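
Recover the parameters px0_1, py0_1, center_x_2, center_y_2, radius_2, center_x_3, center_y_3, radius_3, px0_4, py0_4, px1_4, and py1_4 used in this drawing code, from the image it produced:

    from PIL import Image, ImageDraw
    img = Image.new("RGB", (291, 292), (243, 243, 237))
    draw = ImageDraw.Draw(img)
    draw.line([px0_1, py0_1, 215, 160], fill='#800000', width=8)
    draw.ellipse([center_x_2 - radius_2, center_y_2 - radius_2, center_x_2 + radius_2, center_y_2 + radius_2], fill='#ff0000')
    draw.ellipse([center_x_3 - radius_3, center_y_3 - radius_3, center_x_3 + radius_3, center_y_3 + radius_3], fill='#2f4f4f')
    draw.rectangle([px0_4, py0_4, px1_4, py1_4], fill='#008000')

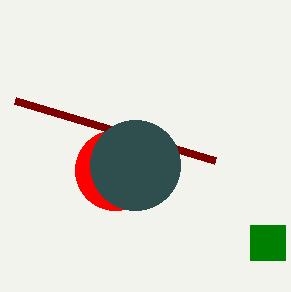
px0_1 = 15, py0_1 = 100, center_x_2 = 115, center_y_2 = 170, radius_2 = 40, center_x_3 = 135, center_y_3 = 165, radius_3 = 45, px0_4 = 250, py0_4 = 225, px1_4 = 285, py1_4 = 260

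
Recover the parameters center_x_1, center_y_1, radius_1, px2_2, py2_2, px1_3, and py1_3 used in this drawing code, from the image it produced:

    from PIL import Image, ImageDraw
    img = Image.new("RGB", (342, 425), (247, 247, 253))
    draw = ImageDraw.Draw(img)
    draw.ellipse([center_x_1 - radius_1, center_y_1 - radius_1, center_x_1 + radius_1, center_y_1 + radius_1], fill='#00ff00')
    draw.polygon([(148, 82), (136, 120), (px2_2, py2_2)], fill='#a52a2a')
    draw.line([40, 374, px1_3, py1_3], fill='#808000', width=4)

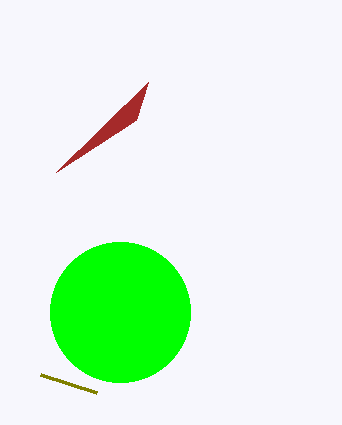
center_x_1 = 120, center_y_1 = 312, radius_1 = 70, px2_2 = 56, py2_2 = 172, px1_3 = 96, py1_3 = 392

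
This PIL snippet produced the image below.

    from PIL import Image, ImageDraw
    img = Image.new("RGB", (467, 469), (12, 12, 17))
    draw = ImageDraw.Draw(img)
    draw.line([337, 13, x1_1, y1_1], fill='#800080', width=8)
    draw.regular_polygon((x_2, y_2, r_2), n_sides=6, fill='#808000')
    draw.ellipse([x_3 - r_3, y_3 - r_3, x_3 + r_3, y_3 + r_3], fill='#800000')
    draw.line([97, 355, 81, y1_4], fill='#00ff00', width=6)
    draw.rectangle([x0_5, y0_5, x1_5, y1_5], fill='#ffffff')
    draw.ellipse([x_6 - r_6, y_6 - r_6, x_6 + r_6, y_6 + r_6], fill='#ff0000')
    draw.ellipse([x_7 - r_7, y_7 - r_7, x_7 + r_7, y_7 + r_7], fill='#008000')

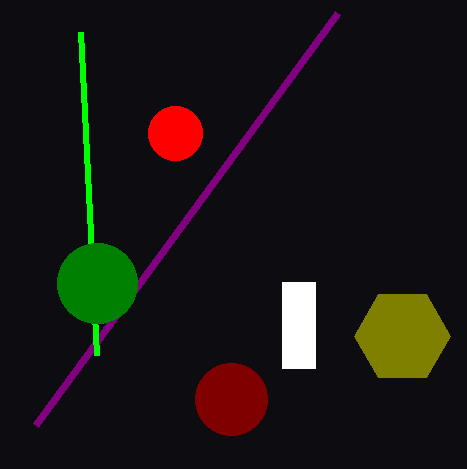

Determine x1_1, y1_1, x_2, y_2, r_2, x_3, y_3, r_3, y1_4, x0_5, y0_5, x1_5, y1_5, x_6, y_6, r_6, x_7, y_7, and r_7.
x1_1 = 35, y1_1 = 425, x_2 = 402, y_2 = 336, r_2 = 48, x_3 = 231, y_3 = 399, r_3 = 36, y1_4 = 32, x0_5 = 282, y0_5 = 282, x1_5 = 315, y1_5 = 368, x_6 = 175, y_6 = 133, r_6 = 27, x_7 = 97, y_7 = 283, r_7 = 40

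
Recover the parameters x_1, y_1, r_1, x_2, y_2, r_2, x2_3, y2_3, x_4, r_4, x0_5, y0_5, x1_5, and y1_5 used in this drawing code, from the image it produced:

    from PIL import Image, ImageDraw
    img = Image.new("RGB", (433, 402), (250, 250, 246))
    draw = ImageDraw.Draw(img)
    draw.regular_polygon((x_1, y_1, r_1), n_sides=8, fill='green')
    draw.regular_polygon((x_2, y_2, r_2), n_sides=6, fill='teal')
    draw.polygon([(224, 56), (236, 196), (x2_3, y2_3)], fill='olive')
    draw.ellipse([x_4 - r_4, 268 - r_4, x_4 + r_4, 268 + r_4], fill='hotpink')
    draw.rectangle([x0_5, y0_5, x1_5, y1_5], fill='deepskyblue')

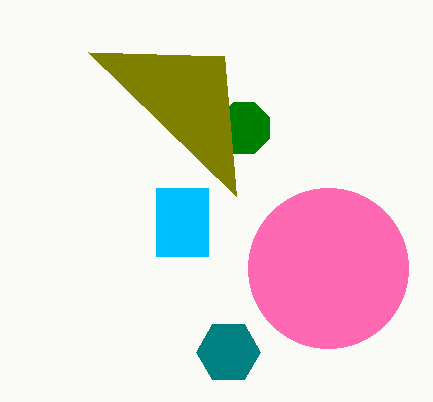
x_1 = 244; y_1 = 128; r_1 = 28; x_2 = 228; y_2 = 352; r_2 = 32; x2_3 = 88; y2_3 = 52; x_4 = 328; r_4 = 80; x0_5 = 156; y0_5 = 188; x1_5 = 208; y1_5 = 256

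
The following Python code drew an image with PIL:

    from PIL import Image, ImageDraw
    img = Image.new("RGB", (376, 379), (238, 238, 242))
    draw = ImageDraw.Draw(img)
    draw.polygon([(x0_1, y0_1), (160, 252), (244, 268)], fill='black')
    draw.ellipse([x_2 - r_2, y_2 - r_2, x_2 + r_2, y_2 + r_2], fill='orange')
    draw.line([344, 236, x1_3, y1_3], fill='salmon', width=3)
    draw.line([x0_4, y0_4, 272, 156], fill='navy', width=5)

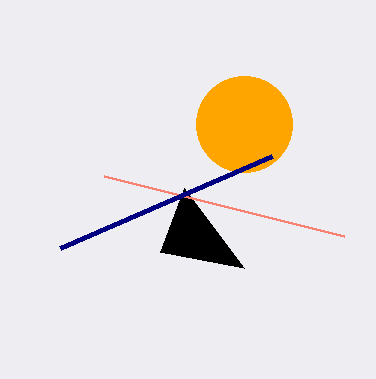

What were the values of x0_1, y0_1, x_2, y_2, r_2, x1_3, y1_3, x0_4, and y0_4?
x0_1 = 184, y0_1 = 188, x_2 = 244, y_2 = 124, r_2 = 48, x1_3 = 104, y1_3 = 176, x0_4 = 60, y0_4 = 248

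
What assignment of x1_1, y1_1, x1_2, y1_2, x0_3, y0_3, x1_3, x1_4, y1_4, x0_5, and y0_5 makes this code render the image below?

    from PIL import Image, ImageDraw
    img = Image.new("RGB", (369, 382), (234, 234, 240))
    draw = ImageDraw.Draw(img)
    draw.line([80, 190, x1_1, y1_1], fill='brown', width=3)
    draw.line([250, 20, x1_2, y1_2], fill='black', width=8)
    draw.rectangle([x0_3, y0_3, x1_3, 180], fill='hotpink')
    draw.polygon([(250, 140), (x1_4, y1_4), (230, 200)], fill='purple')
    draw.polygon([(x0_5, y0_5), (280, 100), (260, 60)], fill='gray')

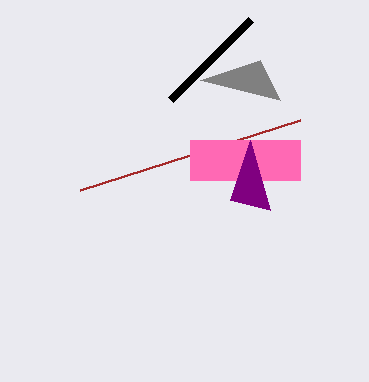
x1_1 = 300
y1_1 = 120
x1_2 = 170
y1_2 = 100
x0_3 = 190
y0_3 = 140
x1_3 = 300
x1_4 = 270
y1_4 = 210
x0_5 = 200
y0_5 = 80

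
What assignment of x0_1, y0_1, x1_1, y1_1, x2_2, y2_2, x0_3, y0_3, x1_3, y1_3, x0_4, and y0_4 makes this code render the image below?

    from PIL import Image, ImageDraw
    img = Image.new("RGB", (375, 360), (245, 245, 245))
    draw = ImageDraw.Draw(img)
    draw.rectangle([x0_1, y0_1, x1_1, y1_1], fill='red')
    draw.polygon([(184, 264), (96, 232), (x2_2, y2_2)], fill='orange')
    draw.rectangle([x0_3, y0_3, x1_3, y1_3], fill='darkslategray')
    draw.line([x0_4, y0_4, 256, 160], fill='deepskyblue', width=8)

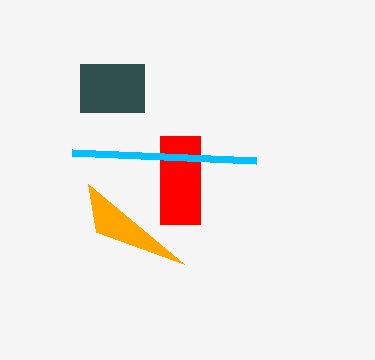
x0_1 = 160
y0_1 = 136
x1_1 = 200
y1_1 = 224
x2_2 = 88
y2_2 = 184
x0_3 = 80
y0_3 = 64
x1_3 = 144
y1_3 = 112
x0_4 = 72
y0_4 = 152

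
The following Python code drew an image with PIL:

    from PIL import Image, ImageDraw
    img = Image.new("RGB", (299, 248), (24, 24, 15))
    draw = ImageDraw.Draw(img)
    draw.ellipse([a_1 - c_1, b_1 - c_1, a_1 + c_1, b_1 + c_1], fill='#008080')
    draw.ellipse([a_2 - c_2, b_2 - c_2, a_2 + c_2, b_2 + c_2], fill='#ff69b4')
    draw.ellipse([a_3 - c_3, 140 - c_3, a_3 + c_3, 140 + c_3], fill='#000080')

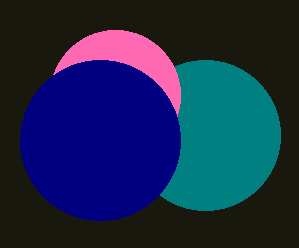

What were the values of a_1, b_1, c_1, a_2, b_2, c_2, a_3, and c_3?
a_1 = 205
b_1 = 135
c_1 = 75
a_2 = 115
b_2 = 95
c_2 = 65
a_3 = 100
c_3 = 80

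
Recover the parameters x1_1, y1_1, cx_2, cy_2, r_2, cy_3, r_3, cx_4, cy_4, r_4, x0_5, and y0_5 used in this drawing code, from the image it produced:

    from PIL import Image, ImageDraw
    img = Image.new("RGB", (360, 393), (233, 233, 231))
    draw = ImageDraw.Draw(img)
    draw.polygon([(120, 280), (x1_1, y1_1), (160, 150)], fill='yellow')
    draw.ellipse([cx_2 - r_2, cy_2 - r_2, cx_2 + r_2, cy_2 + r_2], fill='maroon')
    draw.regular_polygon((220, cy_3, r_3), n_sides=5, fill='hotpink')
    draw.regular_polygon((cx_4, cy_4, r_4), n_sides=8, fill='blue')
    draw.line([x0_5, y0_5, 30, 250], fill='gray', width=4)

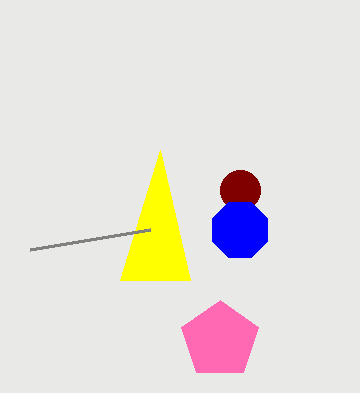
x1_1 = 190
y1_1 = 280
cx_2 = 240
cy_2 = 190
r_2 = 20
cy_3 = 340
r_3 = 40
cx_4 = 240
cy_4 = 230
r_4 = 30
x0_5 = 150
y0_5 = 230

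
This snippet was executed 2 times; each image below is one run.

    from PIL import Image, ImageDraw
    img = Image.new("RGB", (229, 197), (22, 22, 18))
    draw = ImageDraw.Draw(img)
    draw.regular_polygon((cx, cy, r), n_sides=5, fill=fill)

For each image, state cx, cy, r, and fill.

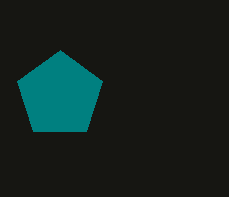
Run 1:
cx = 60
cy = 95
r = 45
fill = 'teal'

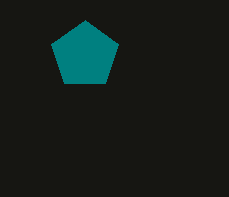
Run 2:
cx = 85, cy = 55, r = 35, fill = 'teal'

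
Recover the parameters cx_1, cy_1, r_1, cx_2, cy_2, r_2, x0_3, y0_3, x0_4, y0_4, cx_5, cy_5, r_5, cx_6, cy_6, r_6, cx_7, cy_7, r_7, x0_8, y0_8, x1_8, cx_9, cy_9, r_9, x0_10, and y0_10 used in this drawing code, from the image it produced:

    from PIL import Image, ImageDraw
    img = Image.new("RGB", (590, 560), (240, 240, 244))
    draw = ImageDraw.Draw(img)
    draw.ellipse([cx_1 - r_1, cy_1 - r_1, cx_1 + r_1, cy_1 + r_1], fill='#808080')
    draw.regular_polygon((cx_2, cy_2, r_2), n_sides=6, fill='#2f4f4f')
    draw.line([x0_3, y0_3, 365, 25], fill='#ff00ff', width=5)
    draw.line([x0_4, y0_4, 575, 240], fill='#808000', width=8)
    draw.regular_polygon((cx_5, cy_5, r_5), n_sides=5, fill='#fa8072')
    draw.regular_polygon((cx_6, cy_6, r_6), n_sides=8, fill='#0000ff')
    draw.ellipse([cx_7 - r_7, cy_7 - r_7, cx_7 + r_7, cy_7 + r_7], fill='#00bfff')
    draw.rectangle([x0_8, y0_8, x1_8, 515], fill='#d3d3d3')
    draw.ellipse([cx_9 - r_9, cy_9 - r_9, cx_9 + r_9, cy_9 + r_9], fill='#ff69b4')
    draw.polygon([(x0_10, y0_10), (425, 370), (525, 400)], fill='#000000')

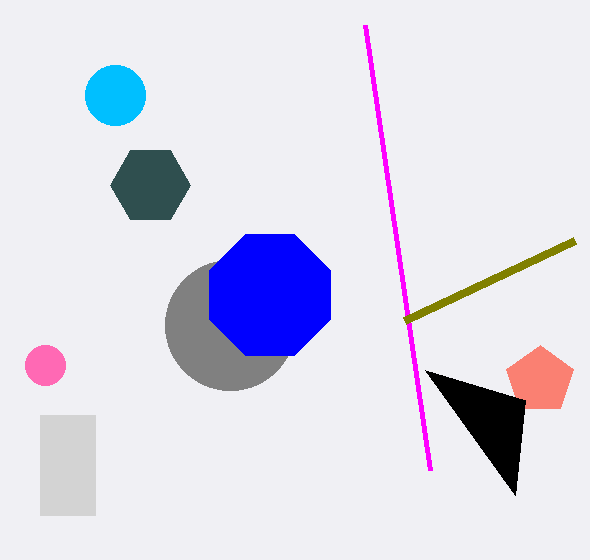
cx_1 = 230, cy_1 = 325, r_1 = 65, cx_2 = 150, cy_2 = 185, r_2 = 40, x0_3 = 430, y0_3 = 470, x0_4 = 405, y0_4 = 320, cx_5 = 540, cy_5 = 380, r_5 = 35, cx_6 = 270, cy_6 = 295, r_6 = 65, cx_7 = 115, cy_7 = 95, r_7 = 30, x0_8 = 40, y0_8 = 415, x1_8 = 95, cx_9 = 45, cy_9 = 365, r_9 = 20, x0_10 = 515, y0_10 = 495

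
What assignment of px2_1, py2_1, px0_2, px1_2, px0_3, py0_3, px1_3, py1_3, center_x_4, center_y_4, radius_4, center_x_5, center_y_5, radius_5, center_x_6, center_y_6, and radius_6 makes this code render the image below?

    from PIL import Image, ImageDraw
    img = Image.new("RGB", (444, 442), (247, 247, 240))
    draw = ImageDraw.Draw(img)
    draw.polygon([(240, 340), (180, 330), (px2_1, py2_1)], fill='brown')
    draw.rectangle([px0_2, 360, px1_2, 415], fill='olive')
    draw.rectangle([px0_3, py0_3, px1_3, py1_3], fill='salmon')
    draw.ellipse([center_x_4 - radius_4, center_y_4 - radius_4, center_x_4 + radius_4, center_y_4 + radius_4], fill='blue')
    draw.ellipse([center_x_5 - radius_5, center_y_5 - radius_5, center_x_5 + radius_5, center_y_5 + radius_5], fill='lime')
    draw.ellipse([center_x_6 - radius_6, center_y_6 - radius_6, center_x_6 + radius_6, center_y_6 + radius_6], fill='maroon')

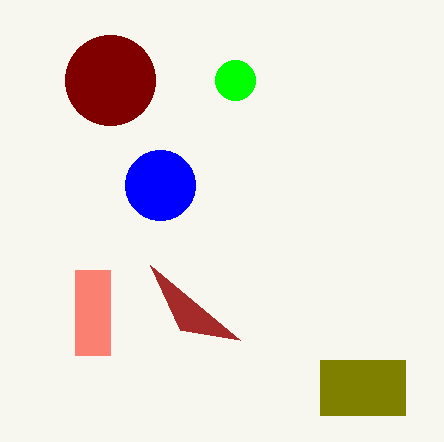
px2_1 = 150
py2_1 = 265
px0_2 = 320
px1_2 = 405
px0_3 = 75
py0_3 = 270
px1_3 = 110
py1_3 = 355
center_x_4 = 160
center_y_4 = 185
radius_4 = 35
center_x_5 = 235
center_y_5 = 80
radius_5 = 20
center_x_6 = 110
center_y_6 = 80
radius_6 = 45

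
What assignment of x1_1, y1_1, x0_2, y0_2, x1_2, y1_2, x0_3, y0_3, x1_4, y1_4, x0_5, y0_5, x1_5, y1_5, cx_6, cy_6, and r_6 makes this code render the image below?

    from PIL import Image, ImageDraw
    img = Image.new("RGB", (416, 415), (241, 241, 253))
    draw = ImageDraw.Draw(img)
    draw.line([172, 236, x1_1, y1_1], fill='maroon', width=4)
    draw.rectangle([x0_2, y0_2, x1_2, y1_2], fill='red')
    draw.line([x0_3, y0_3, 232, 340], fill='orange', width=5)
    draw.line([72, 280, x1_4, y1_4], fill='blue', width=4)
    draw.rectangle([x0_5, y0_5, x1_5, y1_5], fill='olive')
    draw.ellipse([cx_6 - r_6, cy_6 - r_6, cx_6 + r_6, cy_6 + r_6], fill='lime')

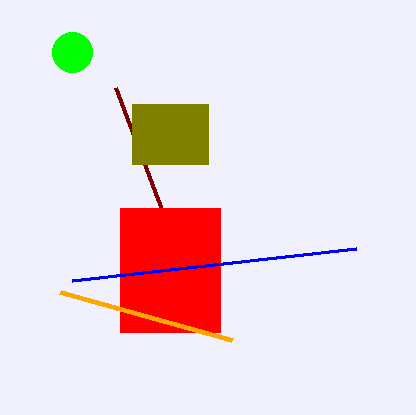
x1_1 = 116
y1_1 = 88
x0_2 = 120
y0_2 = 208
x1_2 = 220
y1_2 = 332
x0_3 = 60
y0_3 = 292
x1_4 = 356
y1_4 = 248
x0_5 = 132
y0_5 = 104
x1_5 = 208
y1_5 = 164
cx_6 = 72
cy_6 = 52
r_6 = 20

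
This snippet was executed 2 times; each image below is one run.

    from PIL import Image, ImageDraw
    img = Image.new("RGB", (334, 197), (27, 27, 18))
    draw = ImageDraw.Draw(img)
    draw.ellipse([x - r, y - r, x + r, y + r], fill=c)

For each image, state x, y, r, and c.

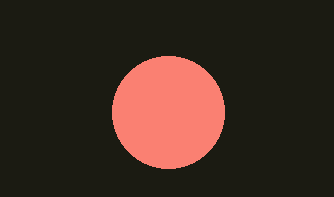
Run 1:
x = 168; y = 112; r = 56; c = 'salmon'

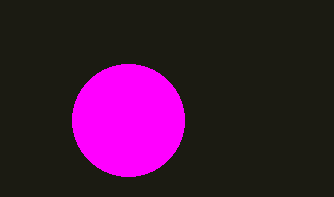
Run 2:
x = 128
y = 120
r = 56
c = 'magenta'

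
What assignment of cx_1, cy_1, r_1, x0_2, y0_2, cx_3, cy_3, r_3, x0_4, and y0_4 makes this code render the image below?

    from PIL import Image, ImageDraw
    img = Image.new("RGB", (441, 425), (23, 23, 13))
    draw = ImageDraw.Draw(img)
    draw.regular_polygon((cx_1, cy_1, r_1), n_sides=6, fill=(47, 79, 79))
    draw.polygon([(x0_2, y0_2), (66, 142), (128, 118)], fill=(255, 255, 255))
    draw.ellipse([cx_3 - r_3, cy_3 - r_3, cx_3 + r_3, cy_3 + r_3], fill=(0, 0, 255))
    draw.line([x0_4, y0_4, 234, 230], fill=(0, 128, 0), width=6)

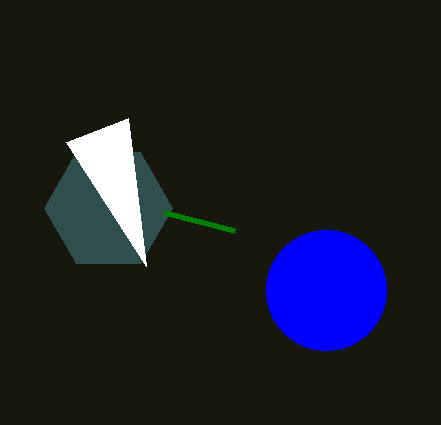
cx_1 = 108, cy_1 = 208, r_1 = 64, x0_2 = 146, y0_2 = 266, cx_3 = 326, cy_3 = 290, r_3 = 60, x0_4 = 164, y0_4 = 212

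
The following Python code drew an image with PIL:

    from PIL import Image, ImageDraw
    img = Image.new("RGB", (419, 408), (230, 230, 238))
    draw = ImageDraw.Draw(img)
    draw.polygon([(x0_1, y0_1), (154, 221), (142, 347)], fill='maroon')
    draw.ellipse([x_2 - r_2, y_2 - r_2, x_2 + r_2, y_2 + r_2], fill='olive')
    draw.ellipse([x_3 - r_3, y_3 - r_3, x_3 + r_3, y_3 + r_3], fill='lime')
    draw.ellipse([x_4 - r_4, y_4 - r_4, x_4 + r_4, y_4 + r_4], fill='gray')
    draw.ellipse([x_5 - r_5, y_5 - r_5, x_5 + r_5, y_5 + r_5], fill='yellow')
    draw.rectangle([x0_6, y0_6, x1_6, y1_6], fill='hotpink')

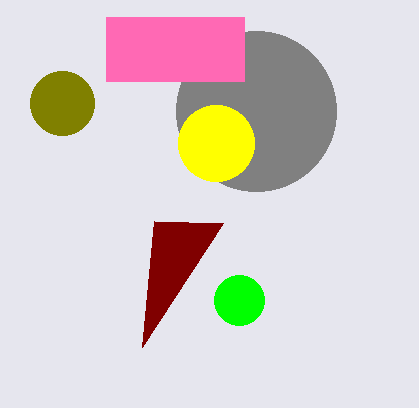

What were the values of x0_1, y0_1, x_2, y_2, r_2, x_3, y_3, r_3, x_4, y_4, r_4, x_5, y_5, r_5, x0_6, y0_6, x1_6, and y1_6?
x0_1 = 223
y0_1 = 223
x_2 = 62
y_2 = 103
r_2 = 32
x_3 = 239
y_3 = 300
r_3 = 25
x_4 = 256
y_4 = 111
r_4 = 80
x_5 = 216
y_5 = 143
r_5 = 38
x0_6 = 106
y0_6 = 17
x1_6 = 244
y1_6 = 81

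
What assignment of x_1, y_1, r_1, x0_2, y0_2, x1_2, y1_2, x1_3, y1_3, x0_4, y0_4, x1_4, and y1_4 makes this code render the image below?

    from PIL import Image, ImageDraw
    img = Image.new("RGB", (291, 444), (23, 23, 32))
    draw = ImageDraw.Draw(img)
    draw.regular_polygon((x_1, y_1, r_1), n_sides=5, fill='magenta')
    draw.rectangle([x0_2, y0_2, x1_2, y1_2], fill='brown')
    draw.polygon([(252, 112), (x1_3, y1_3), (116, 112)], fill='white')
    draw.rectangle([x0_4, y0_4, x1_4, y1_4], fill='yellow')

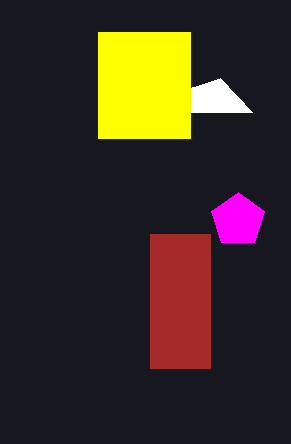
x_1 = 238, y_1 = 220, r_1 = 28, x0_2 = 150, y0_2 = 234, x1_2 = 210, y1_2 = 368, x1_3 = 220, y1_3 = 78, x0_4 = 98, y0_4 = 32, x1_4 = 190, y1_4 = 138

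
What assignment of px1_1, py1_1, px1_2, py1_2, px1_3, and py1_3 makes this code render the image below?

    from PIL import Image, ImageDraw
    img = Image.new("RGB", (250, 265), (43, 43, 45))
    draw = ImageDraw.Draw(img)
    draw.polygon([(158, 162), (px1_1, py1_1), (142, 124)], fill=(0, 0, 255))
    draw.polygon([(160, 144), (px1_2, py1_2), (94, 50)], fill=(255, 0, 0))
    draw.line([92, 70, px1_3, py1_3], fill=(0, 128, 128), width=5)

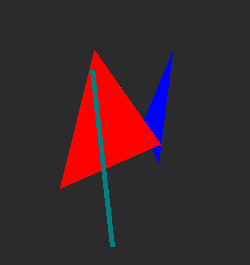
px1_1 = 172
py1_1 = 52
px1_2 = 60
py1_2 = 188
px1_3 = 112
py1_3 = 246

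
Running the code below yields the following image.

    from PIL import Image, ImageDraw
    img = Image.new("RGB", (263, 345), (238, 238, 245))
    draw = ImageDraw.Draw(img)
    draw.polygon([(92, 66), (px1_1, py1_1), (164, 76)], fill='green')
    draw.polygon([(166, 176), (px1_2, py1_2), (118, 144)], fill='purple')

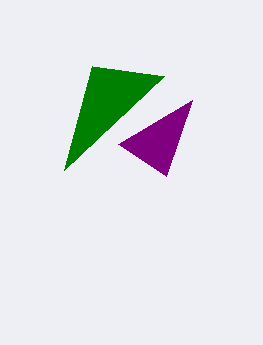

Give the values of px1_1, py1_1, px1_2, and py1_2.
px1_1 = 64, py1_1 = 170, px1_2 = 192, py1_2 = 100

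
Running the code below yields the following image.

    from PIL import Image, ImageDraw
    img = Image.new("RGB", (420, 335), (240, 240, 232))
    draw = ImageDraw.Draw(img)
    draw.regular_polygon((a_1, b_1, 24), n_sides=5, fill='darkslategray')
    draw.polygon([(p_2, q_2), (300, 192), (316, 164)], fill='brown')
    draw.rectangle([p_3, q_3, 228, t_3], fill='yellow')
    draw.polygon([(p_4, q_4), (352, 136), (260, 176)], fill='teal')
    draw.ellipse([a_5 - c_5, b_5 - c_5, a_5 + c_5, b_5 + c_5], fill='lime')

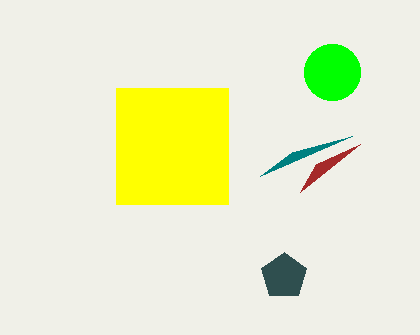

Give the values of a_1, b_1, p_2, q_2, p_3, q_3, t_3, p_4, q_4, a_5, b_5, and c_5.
a_1 = 284, b_1 = 276, p_2 = 360, q_2 = 144, p_3 = 116, q_3 = 88, t_3 = 204, p_4 = 292, q_4 = 152, a_5 = 332, b_5 = 72, c_5 = 28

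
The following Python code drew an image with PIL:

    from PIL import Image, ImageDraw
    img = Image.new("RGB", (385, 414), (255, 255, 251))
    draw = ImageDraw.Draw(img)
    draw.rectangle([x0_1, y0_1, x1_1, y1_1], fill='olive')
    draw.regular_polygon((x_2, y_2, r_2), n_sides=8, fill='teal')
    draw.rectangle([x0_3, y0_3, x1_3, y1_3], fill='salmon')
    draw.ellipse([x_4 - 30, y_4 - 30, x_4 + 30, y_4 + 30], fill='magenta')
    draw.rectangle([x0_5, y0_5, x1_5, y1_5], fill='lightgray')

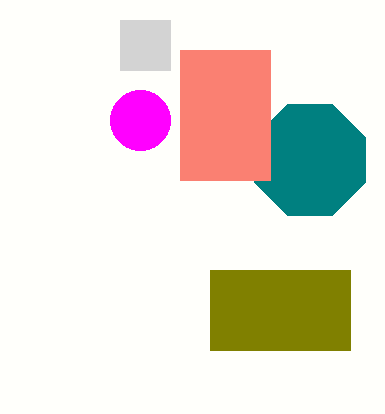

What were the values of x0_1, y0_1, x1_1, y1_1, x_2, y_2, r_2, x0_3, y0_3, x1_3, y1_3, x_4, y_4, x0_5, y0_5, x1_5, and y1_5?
x0_1 = 210
y0_1 = 270
x1_1 = 350
y1_1 = 350
x_2 = 310
y_2 = 160
r_2 = 60
x0_3 = 180
y0_3 = 50
x1_3 = 270
y1_3 = 180
x_4 = 140
y_4 = 120
x0_5 = 120
y0_5 = 20
x1_5 = 170
y1_5 = 70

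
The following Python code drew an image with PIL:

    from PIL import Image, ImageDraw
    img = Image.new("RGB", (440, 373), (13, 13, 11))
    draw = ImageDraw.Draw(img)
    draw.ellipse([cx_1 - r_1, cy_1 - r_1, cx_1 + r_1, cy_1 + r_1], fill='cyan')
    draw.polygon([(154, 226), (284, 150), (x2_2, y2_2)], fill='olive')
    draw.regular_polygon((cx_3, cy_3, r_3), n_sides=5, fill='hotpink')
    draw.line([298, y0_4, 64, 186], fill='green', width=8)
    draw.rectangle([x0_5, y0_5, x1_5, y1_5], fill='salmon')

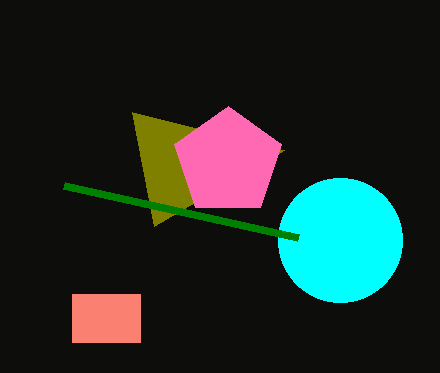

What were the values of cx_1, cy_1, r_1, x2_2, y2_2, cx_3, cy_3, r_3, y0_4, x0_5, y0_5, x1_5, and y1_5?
cx_1 = 340; cy_1 = 240; r_1 = 62; x2_2 = 132; y2_2 = 112; cx_3 = 228; cy_3 = 162; r_3 = 56; y0_4 = 238; x0_5 = 72; y0_5 = 294; x1_5 = 140; y1_5 = 342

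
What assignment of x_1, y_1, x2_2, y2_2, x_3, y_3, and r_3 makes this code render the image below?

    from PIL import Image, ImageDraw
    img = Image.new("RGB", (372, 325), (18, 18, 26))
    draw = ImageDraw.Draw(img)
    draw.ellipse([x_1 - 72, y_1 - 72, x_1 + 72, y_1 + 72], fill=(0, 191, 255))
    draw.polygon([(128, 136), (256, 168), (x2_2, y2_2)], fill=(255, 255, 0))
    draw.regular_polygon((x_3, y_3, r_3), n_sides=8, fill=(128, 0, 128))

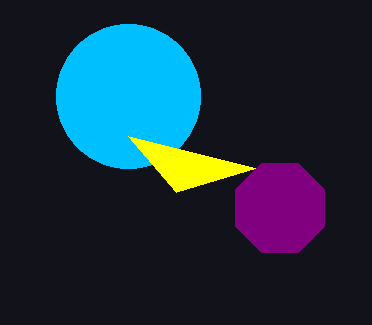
x_1 = 128
y_1 = 96
x2_2 = 176
y2_2 = 192
x_3 = 280
y_3 = 208
r_3 = 48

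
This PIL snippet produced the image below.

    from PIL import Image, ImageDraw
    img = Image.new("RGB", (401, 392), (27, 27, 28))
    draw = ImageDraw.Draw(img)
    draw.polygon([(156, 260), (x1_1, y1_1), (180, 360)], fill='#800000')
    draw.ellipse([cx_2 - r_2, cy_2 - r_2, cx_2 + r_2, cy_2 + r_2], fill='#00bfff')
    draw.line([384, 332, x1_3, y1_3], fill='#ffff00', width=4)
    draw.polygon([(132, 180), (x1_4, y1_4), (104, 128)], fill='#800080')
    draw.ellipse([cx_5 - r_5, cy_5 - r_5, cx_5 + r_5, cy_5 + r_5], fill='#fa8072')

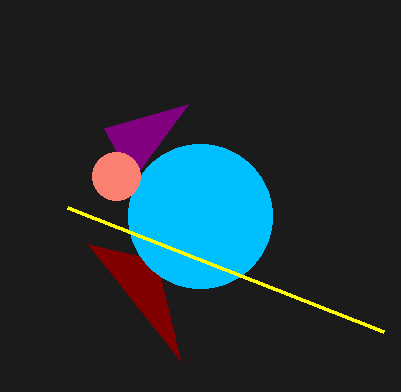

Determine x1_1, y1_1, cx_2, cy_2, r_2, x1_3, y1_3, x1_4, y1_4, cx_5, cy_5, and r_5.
x1_1 = 88; y1_1 = 244; cx_2 = 200; cy_2 = 216; r_2 = 72; x1_3 = 68; y1_3 = 208; x1_4 = 188; y1_4 = 104; cx_5 = 116; cy_5 = 176; r_5 = 24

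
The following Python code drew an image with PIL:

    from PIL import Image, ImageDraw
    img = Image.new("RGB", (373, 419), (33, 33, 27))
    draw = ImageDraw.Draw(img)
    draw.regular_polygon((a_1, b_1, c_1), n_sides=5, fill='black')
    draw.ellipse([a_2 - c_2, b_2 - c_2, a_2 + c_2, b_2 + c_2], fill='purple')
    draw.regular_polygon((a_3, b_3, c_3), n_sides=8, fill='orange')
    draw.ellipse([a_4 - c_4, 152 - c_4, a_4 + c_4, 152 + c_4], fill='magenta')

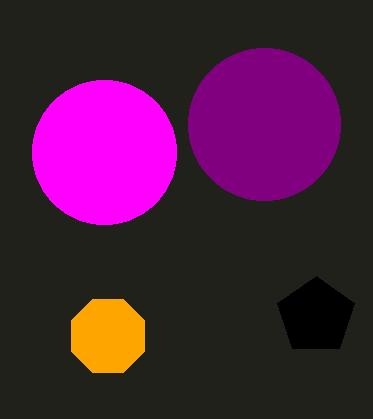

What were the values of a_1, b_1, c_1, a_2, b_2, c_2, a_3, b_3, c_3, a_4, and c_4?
a_1 = 316, b_1 = 316, c_1 = 40, a_2 = 264, b_2 = 124, c_2 = 76, a_3 = 108, b_3 = 336, c_3 = 40, a_4 = 104, c_4 = 72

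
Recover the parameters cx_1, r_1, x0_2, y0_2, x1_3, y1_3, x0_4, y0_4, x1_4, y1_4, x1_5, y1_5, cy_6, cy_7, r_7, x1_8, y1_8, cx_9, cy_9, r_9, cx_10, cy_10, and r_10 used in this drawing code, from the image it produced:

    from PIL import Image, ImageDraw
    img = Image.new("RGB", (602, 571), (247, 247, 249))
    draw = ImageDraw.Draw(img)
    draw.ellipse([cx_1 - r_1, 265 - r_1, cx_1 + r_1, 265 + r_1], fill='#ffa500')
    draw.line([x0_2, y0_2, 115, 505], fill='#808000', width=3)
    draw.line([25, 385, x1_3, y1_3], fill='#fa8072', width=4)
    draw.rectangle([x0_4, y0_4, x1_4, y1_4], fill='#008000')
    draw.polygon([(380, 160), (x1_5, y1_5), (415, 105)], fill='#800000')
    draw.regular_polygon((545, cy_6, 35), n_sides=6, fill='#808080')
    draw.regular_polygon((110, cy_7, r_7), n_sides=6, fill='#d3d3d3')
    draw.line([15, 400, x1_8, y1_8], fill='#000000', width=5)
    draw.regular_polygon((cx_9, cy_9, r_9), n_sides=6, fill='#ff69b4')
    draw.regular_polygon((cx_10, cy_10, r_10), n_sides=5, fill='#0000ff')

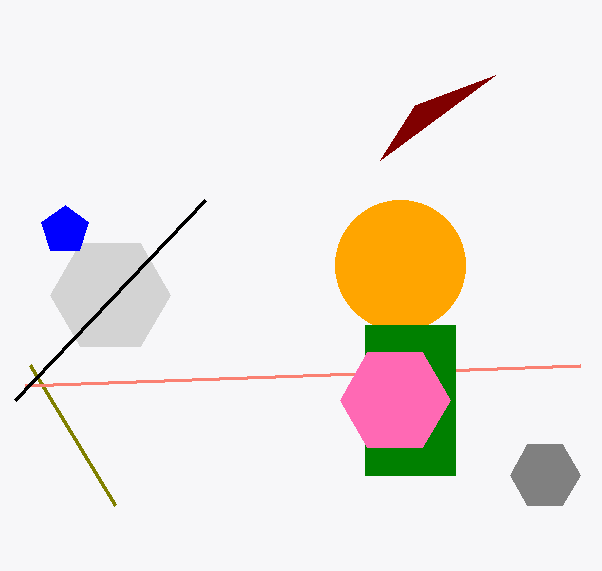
cx_1 = 400; r_1 = 65; x0_2 = 30; y0_2 = 365; x1_3 = 580; y1_3 = 365; x0_4 = 365; y0_4 = 325; x1_4 = 455; y1_4 = 475; x1_5 = 495; y1_5 = 75; cy_6 = 475; cy_7 = 295; r_7 = 60; x1_8 = 205; y1_8 = 200; cx_9 = 395; cy_9 = 400; r_9 = 55; cx_10 = 65; cy_10 = 230; r_10 = 25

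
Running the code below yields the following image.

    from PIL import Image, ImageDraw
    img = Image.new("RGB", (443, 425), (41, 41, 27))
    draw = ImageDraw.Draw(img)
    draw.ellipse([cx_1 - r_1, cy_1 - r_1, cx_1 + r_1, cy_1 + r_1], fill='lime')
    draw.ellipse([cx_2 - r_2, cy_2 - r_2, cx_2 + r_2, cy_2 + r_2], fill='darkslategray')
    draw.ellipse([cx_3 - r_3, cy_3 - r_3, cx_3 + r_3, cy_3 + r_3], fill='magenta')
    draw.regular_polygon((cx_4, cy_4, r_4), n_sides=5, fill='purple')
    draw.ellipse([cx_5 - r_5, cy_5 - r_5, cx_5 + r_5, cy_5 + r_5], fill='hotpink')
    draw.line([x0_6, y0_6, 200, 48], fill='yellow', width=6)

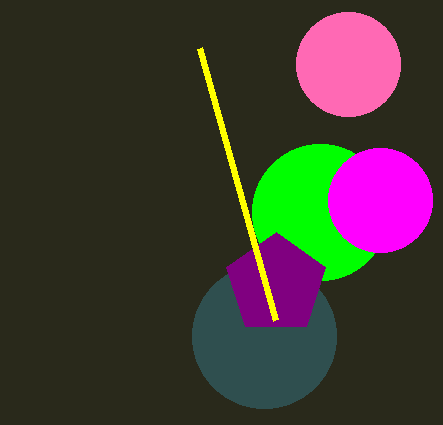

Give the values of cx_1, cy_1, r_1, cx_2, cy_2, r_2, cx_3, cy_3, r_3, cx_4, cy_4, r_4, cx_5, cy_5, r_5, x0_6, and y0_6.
cx_1 = 320
cy_1 = 212
r_1 = 68
cx_2 = 264
cy_2 = 336
r_2 = 72
cx_3 = 380
cy_3 = 200
r_3 = 52
cx_4 = 276
cy_4 = 284
r_4 = 52
cx_5 = 348
cy_5 = 64
r_5 = 52
x0_6 = 276
y0_6 = 320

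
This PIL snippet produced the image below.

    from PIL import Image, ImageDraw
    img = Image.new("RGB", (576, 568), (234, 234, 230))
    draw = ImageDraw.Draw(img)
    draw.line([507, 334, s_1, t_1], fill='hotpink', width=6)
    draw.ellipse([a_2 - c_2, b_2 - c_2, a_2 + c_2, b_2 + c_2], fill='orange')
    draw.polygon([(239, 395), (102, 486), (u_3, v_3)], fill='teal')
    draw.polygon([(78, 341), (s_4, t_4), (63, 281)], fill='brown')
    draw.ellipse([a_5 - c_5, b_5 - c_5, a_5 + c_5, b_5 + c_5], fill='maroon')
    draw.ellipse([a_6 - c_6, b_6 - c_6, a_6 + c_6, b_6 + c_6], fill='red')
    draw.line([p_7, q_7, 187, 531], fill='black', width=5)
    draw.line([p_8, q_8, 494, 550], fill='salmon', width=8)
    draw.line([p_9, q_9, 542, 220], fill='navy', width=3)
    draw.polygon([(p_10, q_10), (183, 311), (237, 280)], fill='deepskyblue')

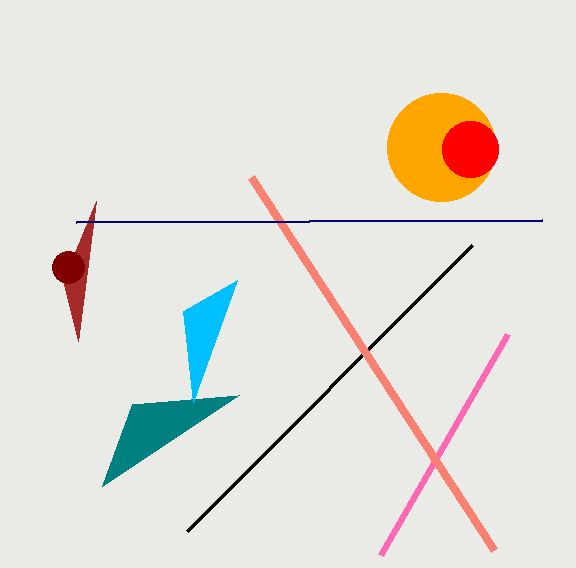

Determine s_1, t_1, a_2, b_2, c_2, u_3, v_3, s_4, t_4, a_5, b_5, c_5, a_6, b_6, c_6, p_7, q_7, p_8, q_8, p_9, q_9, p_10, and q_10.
s_1 = 380; t_1 = 555; a_2 = 441; b_2 = 147; c_2 = 54; u_3 = 132; v_3 = 404; s_4 = 96; t_4 = 201; a_5 = 68; b_5 = 267; c_5 = 16; a_6 = 470; b_6 = 149; c_6 = 28; p_7 = 472; q_7 = 245; p_8 = 251; q_8 = 177; p_9 = 76; q_9 = 222; p_10 = 193; q_10 = 402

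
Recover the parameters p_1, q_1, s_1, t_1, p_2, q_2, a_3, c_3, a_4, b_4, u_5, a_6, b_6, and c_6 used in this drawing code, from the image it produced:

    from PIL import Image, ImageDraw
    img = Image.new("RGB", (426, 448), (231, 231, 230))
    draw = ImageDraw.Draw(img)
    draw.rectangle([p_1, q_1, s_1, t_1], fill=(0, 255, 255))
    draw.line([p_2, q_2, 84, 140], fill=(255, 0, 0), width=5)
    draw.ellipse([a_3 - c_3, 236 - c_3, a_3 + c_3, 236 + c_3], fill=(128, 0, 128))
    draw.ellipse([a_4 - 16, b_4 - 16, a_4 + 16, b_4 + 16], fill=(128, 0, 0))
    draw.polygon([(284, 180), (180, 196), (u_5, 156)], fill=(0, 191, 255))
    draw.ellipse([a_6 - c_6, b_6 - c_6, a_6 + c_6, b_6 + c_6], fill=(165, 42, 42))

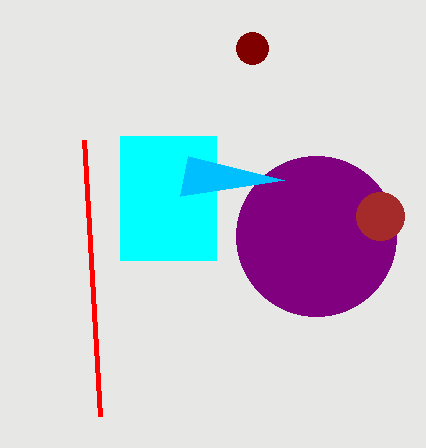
p_1 = 120; q_1 = 136; s_1 = 216; t_1 = 260; p_2 = 100; q_2 = 416; a_3 = 316; c_3 = 80; a_4 = 252; b_4 = 48; u_5 = 188; a_6 = 380; b_6 = 216; c_6 = 24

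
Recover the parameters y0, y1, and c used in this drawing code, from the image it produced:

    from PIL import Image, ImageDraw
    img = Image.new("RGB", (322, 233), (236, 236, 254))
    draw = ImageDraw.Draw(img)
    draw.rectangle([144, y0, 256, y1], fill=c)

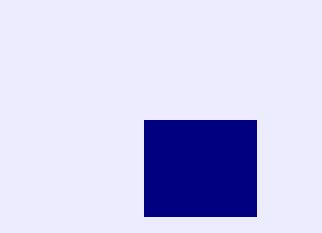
y0 = 120; y1 = 216; c = 'navy'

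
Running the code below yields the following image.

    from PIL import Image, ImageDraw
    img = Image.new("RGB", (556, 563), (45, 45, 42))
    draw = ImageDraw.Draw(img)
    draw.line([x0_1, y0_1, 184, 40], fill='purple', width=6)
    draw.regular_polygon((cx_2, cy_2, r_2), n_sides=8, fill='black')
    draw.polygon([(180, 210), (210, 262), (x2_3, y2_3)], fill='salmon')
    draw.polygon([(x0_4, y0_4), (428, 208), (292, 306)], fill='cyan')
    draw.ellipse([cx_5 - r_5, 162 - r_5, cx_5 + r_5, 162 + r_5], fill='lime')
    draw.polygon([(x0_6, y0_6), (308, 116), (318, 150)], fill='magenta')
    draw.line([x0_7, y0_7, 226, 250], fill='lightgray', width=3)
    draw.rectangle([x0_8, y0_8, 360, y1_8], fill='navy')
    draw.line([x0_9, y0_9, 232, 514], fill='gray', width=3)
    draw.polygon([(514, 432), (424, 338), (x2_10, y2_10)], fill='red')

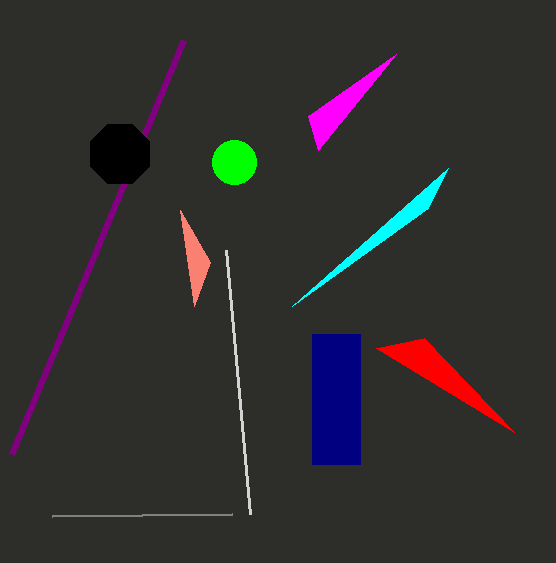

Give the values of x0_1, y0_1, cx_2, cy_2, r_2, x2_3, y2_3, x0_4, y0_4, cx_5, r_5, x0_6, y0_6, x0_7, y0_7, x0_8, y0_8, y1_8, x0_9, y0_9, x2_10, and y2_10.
x0_1 = 12, y0_1 = 454, cx_2 = 120, cy_2 = 154, r_2 = 32, x2_3 = 194, y2_3 = 306, x0_4 = 448, y0_4 = 168, cx_5 = 234, r_5 = 22, x0_6 = 396, y0_6 = 54, x0_7 = 250, y0_7 = 514, x0_8 = 312, y0_8 = 334, y1_8 = 464, x0_9 = 52, y0_9 = 516, x2_10 = 376, y2_10 = 348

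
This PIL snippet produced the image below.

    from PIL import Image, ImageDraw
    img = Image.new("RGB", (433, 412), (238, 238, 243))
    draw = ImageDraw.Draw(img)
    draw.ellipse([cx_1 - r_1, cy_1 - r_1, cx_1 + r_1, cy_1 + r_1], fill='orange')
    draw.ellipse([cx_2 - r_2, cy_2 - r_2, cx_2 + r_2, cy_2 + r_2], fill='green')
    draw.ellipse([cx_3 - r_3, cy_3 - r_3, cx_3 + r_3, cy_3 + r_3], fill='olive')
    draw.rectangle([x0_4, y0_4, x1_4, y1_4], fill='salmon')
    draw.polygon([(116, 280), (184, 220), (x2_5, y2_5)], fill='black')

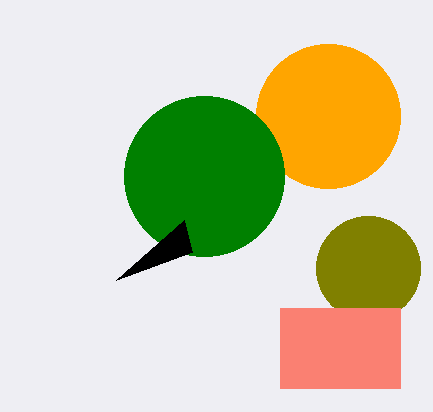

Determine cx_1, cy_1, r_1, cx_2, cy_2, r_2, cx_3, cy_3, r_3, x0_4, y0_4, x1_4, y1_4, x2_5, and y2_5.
cx_1 = 328
cy_1 = 116
r_1 = 72
cx_2 = 204
cy_2 = 176
r_2 = 80
cx_3 = 368
cy_3 = 268
r_3 = 52
x0_4 = 280
y0_4 = 308
x1_4 = 400
y1_4 = 388
x2_5 = 192
y2_5 = 252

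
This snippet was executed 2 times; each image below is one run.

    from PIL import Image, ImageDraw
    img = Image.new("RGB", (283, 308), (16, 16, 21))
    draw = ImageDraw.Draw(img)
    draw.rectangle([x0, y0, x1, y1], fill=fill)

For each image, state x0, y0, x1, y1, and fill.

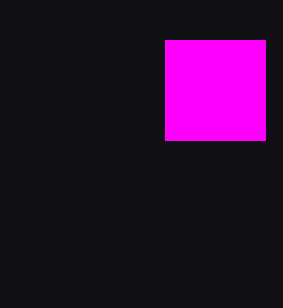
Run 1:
x0 = 165
y0 = 40
x1 = 265
y1 = 140
fill = 'magenta'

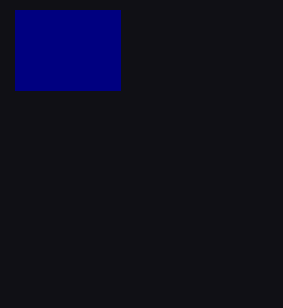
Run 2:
x0 = 15, y0 = 10, x1 = 120, y1 = 90, fill = 'navy'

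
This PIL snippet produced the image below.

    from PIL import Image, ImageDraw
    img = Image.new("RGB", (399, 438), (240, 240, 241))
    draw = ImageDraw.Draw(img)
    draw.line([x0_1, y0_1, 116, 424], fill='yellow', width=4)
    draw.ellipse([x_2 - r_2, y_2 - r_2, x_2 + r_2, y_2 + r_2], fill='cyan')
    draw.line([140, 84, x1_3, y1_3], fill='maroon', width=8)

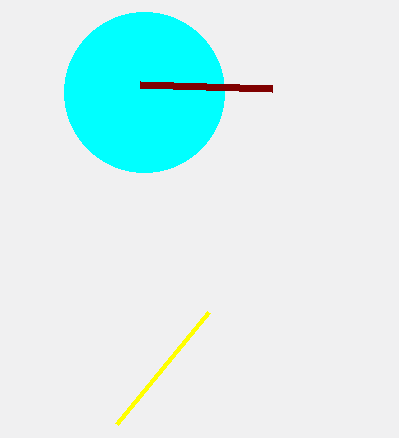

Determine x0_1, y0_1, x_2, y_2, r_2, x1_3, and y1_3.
x0_1 = 208; y0_1 = 312; x_2 = 144; y_2 = 92; r_2 = 80; x1_3 = 272; y1_3 = 88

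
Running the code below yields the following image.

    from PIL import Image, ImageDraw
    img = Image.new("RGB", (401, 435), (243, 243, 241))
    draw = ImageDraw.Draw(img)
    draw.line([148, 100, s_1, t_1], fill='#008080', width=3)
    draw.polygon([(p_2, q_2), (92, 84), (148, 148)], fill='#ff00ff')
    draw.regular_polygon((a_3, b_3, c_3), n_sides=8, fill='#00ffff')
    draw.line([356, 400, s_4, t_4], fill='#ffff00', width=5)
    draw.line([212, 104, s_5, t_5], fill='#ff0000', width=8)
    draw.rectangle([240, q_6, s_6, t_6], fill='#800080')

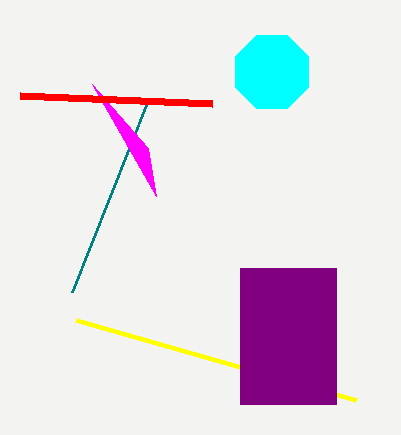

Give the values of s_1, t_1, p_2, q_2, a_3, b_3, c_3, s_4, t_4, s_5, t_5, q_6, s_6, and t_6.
s_1 = 72; t_1 = 292; p_2 = 156; q_2 = 196; a_3 = 272; b_3 = 72; c_3 = 40; s_4 = 76; t_4 = 320; s_5 = 20; t_5 = 96; q_6 = 268; s_6 = 336; t_6 = 404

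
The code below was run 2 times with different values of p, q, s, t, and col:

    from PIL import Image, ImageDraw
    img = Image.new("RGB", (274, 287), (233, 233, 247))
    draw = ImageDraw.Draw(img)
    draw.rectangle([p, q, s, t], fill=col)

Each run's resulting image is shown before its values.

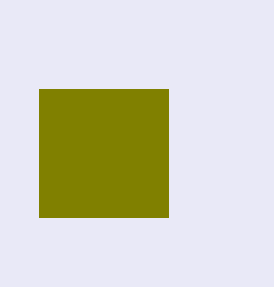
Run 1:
p = 39, q = 89, s = 168, t = 217, col = 'olive'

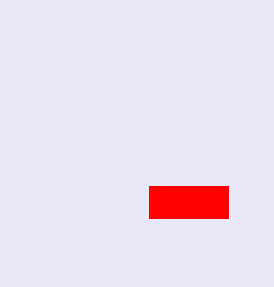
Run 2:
p = 149
q = 186
s = 228
t = 218
col = 'red'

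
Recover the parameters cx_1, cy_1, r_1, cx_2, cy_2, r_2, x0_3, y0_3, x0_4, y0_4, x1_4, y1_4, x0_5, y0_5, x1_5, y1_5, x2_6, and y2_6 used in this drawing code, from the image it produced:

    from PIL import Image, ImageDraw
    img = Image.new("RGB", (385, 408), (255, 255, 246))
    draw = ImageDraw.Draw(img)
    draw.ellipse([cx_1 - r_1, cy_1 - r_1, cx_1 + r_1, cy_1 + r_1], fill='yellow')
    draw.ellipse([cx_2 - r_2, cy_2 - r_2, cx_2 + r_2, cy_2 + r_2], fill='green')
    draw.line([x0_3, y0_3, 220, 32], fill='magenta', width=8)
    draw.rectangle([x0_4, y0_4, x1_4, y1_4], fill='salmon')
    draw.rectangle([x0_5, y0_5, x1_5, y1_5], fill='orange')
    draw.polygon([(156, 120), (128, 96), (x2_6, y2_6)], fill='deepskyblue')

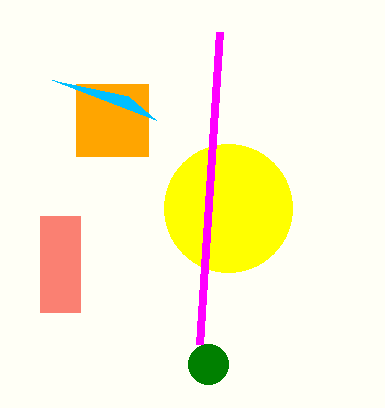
cx_1 = 228
cy_1 = 208
r_1 = 64
cx_2 = 208
cy_2 = 364
r_2 = 20
x0_3 = 200
y0_3 = 344
x0_4 = 40
y0_4 = 216
x1_4 = 80
y1_4 = 312
x0_5 = 76
y0_5 = 84
x1_5 = 148
y1_5 = 156
x2_6 = 52
y2_6 = 80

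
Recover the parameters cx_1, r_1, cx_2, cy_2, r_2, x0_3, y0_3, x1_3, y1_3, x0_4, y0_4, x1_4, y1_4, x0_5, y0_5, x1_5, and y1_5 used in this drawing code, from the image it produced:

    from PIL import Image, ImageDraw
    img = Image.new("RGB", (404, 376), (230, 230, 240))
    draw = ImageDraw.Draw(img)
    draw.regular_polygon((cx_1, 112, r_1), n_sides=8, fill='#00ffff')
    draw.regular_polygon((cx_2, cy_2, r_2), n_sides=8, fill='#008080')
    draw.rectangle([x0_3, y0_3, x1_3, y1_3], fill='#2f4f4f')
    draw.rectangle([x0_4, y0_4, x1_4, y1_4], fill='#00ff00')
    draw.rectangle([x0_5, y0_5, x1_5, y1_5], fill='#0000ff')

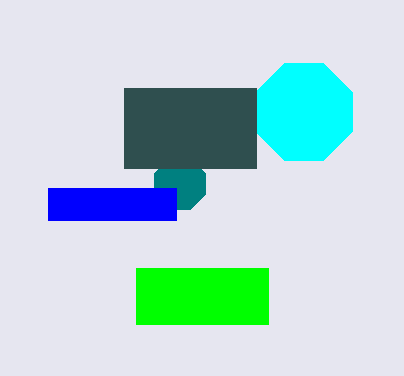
cx_1 = 304
r_1 = 52
cx_2 = 180
cy_2 = 184
r_2 = 28
x0_3 = 124
y0_3 = 88
x1_3 = 256
y1_3 = 168
x0_4 = 136
y0_4 = 268
x1_4 = 268
y1_4 = 324
x0_5 = 48
y0_5 = 188
x1_5 = 176
y1_5 = 220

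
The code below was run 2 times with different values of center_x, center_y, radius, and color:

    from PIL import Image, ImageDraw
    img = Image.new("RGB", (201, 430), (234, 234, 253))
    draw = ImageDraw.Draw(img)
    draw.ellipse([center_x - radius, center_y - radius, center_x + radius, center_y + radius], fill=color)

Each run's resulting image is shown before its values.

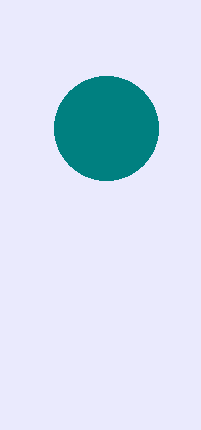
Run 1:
center_x = 106, center_y = 128, radius = 52, color = 'teal'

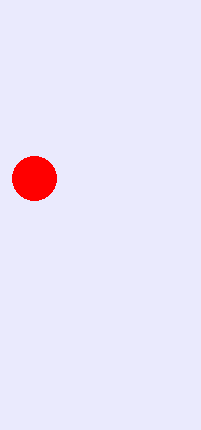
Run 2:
center_x = 34
center_y = 178
radius = 22
color = 'red'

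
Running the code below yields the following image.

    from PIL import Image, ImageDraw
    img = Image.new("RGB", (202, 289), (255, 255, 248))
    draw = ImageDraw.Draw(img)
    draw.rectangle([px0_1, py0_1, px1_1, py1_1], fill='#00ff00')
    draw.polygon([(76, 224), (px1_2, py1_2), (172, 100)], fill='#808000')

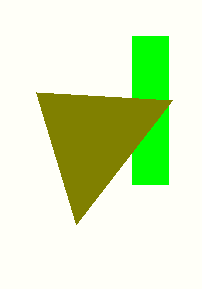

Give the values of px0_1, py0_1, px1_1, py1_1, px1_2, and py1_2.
px0_1 = 132; py0_1 = 36; px1_1 = 168; py1_1 = 184; px1_2 = 36; py1_2 = 92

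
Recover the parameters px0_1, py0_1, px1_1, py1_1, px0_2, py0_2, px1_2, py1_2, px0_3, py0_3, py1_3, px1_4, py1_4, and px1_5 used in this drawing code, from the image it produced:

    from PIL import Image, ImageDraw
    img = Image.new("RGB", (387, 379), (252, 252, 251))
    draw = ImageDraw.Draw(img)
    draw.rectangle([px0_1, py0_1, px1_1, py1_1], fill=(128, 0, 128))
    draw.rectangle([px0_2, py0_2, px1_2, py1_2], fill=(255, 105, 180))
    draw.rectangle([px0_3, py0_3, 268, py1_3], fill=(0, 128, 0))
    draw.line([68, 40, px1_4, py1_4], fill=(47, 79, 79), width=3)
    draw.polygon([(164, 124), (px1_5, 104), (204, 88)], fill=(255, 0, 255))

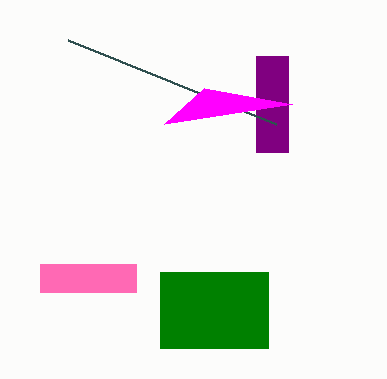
px0_1 = 256, py0_1 = 56, px1_1 = 288, py1_1 = 152, px0_2 = 40, py0_2 = 264, px1_2 = 136, py1_2 = 292, px0_3 = 160, py0_3 = 272, py1_3 = 348, px1_4 = 276, py1_4 = 124, px1_5 = 292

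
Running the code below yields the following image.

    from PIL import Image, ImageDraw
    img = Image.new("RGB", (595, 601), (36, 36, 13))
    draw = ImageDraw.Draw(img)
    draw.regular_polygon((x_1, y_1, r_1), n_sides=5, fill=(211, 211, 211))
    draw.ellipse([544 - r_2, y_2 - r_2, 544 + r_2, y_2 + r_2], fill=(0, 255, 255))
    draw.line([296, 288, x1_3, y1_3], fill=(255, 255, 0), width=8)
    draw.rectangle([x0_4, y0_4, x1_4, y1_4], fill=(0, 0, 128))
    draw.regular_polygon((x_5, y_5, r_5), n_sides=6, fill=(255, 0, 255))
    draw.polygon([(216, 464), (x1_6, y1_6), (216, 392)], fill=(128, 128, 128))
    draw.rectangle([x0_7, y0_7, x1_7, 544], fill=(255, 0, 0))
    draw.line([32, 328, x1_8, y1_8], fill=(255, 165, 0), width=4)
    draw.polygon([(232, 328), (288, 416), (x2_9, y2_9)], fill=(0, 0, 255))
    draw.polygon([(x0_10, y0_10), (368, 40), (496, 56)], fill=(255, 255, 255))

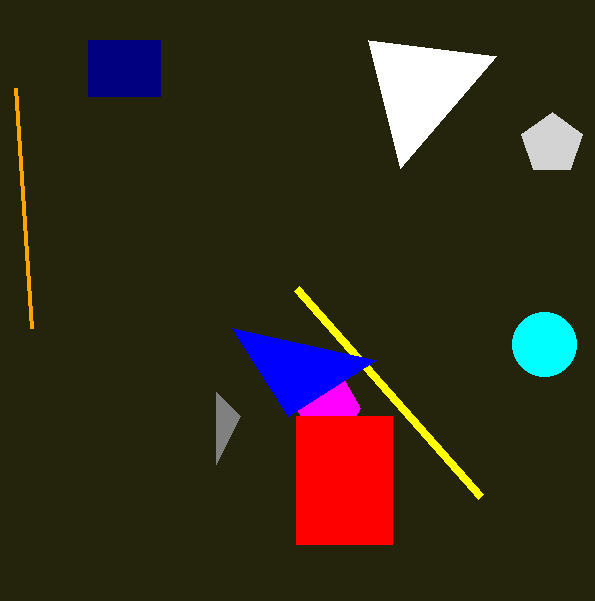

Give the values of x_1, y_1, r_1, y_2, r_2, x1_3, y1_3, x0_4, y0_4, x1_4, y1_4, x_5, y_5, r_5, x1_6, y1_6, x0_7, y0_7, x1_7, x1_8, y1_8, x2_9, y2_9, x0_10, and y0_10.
x_1 = 552, y_1 = 144, r_1 = 32, y_2 = 344, r_2 = 32, x1_3 = 480, y1_3 = 496, x0_4 = 88, y0_4 = 40, x1_4 = 160, y1_4 = 96, x_5 = 328, y_5 = 408, r_5 = 32, x1_6 = 240, y1_6 = 416, x0_7 = 296, y0_7 = 416, x1_7 = 392, x1_8 = 16, y1_8 = 88, x2_9 = 376, y2_9 = 360, x0_10 = 400, y0_10 = 168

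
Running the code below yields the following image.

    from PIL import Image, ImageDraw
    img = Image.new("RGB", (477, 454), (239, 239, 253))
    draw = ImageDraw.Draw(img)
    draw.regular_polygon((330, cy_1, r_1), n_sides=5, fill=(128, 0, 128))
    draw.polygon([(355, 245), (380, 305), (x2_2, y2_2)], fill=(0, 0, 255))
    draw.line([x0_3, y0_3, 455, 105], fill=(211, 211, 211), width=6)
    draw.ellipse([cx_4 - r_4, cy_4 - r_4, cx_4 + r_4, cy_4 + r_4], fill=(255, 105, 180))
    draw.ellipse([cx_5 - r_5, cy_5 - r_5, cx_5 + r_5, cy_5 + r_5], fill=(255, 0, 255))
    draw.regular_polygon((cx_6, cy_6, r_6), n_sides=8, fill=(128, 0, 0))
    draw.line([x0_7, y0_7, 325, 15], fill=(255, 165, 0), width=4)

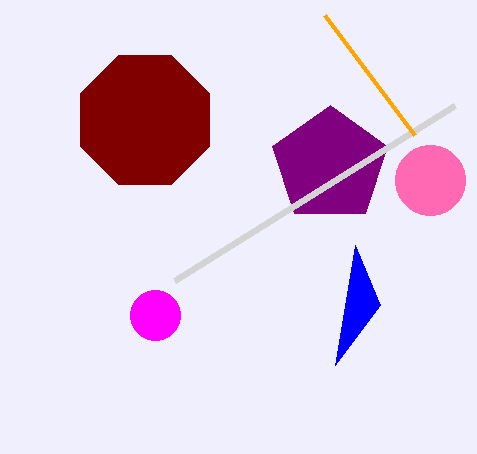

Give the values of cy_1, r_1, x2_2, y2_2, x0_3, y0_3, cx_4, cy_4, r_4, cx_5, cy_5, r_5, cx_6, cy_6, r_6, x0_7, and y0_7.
cy_1 = 165; r_1 = 60; x2_2 = 335; y2_2 = 365; x0_3 = 175; y0_3 = 280; cx_4 = 430; cy_4 = 180; r_4 = 35; cx_5 = 155; cy_5 = 315; r_5 = 25; cx_6 = 145; cy_6 = 120; r_6 = 70; x0_7 = 415; y0_7 = 135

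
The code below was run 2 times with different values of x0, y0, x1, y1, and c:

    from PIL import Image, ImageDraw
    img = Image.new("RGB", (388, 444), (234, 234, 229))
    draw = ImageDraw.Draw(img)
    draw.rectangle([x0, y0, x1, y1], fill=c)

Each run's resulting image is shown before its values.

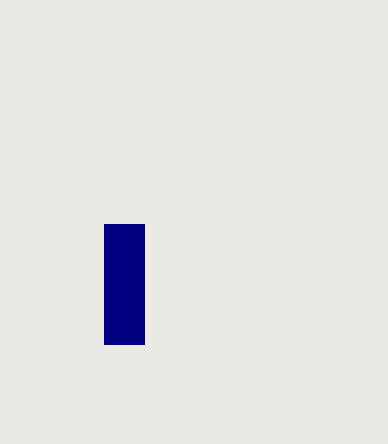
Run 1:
x0 = 104
y0 = 224
x1 = 144
y1 = 344
c = 'navy'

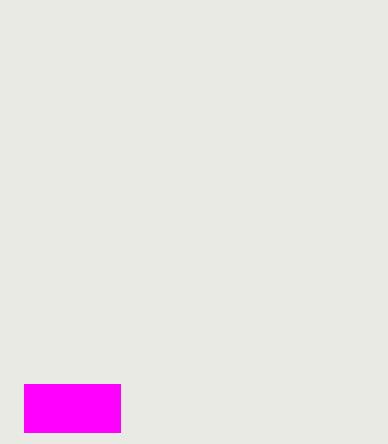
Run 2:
x0 = 24, y0 = 384, x1 = 120, y1 = 432, c = 'magenta'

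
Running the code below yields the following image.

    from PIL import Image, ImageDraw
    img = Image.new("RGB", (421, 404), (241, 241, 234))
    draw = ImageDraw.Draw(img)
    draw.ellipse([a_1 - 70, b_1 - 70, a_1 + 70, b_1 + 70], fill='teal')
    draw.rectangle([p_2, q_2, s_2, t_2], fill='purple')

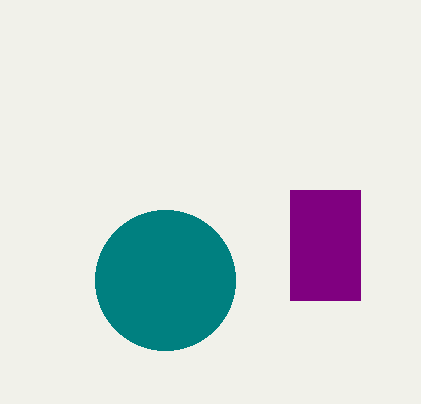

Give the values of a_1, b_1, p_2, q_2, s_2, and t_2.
a_1 = 165, b_1 = 280, p_2 = 290, q_2 = 190, s_2 = 360, t_2 = 300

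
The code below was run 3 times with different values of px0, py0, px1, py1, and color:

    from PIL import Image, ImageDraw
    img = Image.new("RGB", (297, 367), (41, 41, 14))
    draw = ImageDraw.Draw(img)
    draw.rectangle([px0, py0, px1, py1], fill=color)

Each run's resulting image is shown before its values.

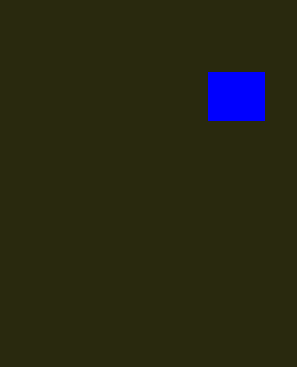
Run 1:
px0 = 208
py0 = 72
px1 = 264
py1 = 120
color = 'blue'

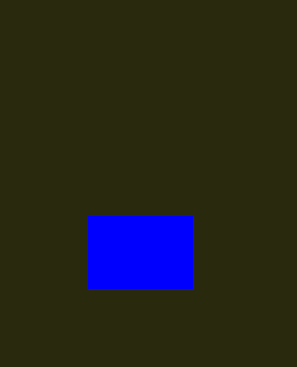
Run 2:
px0 = 88, py0 = 216, px1 = 192, py1 = 288, color = 'blue'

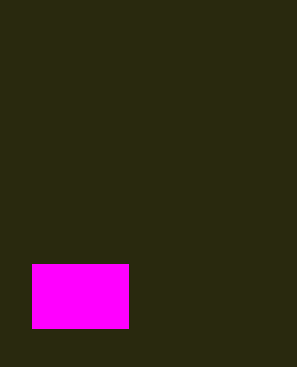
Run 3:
px0 = 32, py0 = 264, px1 = 128, py1 = 328, color = 'magenta'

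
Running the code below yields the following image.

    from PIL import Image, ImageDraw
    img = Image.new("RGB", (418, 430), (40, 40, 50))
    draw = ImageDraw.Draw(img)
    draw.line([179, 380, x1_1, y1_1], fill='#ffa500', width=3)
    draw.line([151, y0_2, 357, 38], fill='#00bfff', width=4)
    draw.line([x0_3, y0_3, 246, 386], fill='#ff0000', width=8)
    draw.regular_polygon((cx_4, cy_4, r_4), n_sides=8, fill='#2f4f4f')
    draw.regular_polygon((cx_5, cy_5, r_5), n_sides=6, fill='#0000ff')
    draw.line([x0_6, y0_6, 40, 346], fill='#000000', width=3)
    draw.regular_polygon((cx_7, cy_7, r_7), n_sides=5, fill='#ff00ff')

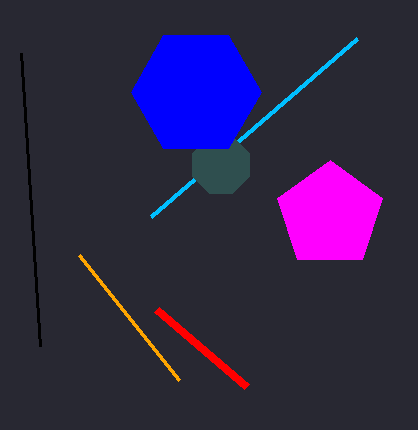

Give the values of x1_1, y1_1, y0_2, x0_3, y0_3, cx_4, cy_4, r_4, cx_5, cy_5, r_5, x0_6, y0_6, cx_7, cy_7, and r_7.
x1_1 = 79; y1_1 = 255; y0_2 = 216; x0_3 = 156; y0_3 = 309; cx_4 = 221; cy_4 = 165; r_4 = 31; cx_5 = 196; cy_5 = 92; r_5 = 65; x0_6 = 21; y0_6 = 53; cx_7 = 330; cy_7 = 215; r_7 = 55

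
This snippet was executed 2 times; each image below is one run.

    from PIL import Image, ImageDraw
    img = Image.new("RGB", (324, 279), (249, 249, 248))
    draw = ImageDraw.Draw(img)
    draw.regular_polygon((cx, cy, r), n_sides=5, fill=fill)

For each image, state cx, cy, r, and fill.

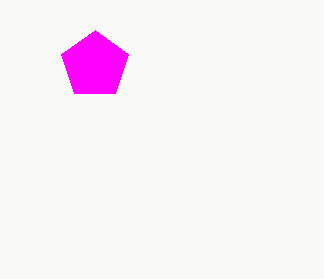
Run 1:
cx = 95, cy = 65, r = 35, fill = 'magenta'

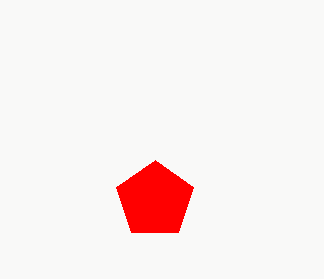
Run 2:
cx = 155
cy = 200
r = 40
fill = 'red'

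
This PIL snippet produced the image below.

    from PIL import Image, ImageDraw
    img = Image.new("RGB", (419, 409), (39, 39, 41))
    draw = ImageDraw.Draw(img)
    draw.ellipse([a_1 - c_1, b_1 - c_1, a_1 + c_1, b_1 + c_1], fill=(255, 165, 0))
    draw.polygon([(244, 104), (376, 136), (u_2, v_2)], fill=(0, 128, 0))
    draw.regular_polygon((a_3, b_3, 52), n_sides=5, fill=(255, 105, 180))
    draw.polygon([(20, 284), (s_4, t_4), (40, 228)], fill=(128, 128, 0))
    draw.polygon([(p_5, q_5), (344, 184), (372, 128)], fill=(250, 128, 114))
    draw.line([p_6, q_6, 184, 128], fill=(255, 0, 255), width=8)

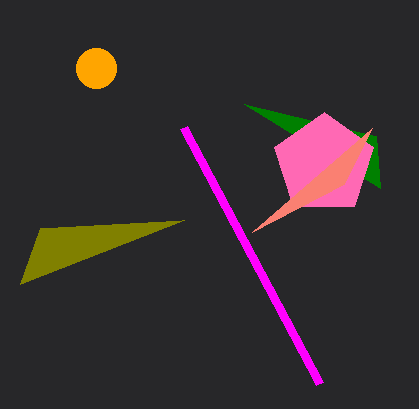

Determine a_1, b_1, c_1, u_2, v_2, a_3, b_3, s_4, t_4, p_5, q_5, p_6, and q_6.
a_1 = 96
b_1 = 68
c_1 = 20
u_2 = 380
v_2 = 188
a_3 = 324
b_3 = 164
s_4 = 184
t_4 = 220
p_5 = 252
q_5 = 232
p_6 = 320
q_6 = 384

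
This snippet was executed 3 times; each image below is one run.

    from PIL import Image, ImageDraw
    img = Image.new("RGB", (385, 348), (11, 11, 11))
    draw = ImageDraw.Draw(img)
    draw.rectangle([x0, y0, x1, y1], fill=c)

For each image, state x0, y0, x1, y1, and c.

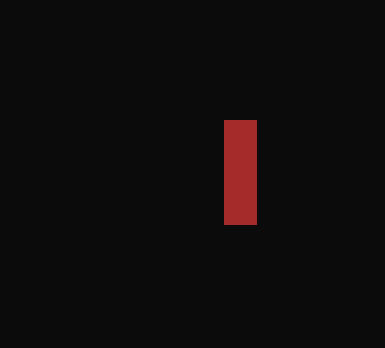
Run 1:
x0 = 224; y0 = 120; x1 = 256; y1 = 224; c = 'brown'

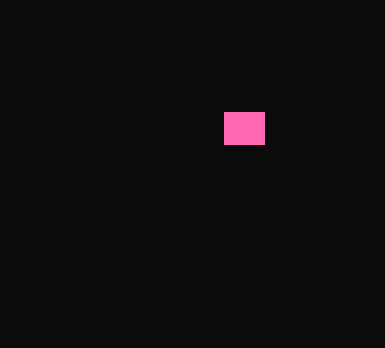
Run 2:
x0 = 224; y0 = 112; x1 = 264; y1 = 144; c = 'hotpink'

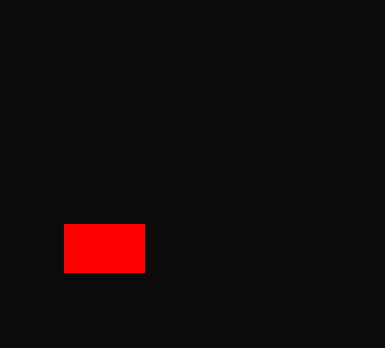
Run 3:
x0 = 64, y0 = 224, x1 = 144, y1 = 272, c = 'red'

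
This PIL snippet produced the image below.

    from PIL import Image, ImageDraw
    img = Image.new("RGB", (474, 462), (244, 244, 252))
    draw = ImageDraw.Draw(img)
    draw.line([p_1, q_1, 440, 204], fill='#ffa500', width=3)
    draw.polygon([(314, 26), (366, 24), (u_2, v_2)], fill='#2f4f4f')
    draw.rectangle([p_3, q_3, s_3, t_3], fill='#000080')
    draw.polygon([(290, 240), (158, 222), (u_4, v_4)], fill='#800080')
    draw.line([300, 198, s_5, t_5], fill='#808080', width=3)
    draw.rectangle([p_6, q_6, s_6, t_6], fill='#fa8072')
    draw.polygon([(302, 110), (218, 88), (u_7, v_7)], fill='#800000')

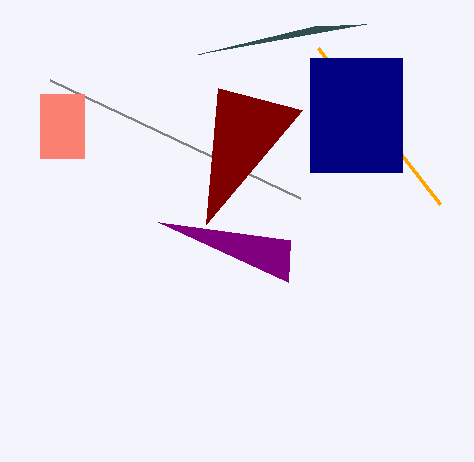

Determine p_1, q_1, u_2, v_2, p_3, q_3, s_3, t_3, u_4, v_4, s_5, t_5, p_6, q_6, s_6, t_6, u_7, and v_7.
p_1 = 318, q_1 = 48, u_2 = 198, v_2 = 54, p_3 = 310, q_3 = 58, s_3 = 402, t_3 = 172, u_4 = 288, v_4 = 282, s_5 = 50, t_5 = 80, p_6 = 40, q_6 = 94, s_6 = 84, t_6 = 158, u_7 = 206, v_7 = 224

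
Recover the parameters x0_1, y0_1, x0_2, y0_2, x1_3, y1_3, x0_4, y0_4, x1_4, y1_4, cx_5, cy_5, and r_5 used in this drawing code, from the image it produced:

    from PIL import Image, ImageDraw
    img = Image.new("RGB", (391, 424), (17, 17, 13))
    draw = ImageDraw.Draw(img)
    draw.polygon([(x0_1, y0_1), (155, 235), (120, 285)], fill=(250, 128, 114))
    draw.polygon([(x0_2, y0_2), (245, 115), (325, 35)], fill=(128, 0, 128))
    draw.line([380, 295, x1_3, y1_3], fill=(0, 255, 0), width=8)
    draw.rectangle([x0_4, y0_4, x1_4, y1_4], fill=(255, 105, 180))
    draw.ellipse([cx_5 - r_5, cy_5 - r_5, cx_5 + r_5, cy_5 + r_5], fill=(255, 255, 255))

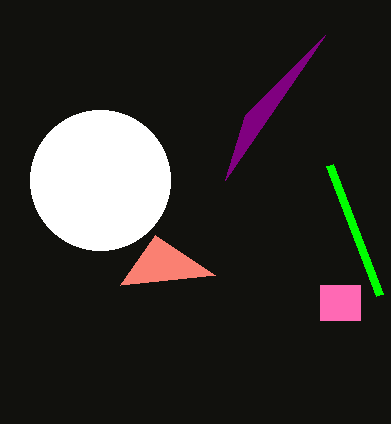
x0_1 = 215
y0_1 = 275
x0_2 = 225
y0_2 = 180
x1_3 = 330
y1_3 = 165
x0_4 = 320
y0_4 = 285
x1_4 = 360
y1_4 = 320
cx_5 = 100
cy_5 = 180
r_5 = 70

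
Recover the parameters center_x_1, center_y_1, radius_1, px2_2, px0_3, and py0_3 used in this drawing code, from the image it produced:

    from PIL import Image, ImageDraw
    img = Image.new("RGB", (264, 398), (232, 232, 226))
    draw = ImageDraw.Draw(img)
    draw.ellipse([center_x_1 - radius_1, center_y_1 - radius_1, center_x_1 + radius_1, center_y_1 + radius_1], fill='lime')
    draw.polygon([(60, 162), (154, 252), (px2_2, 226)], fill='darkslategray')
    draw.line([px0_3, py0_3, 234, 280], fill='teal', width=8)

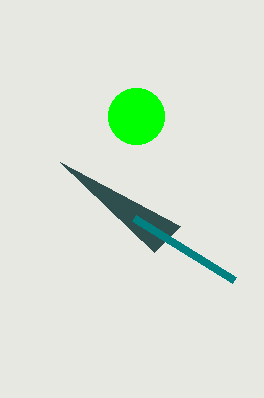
center_x_1 = 136, center_y_1 = 116, radius_1 = 28, px2_2 = 180, px0_3 = 134, py0_3 = 218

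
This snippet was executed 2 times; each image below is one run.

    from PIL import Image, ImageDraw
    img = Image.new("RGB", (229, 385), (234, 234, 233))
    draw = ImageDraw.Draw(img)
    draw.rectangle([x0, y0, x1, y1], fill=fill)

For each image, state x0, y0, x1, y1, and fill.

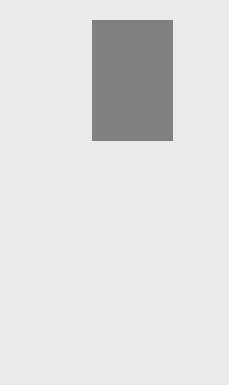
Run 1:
x0 = 92, y0 = 20, x1 = 172, y1 = 140, fill = 'gray'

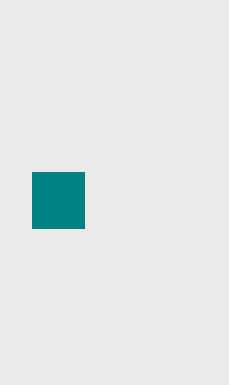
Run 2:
x0 = 32
y0 = 172
x1 = 84
y1 = 228
fill = 'teal'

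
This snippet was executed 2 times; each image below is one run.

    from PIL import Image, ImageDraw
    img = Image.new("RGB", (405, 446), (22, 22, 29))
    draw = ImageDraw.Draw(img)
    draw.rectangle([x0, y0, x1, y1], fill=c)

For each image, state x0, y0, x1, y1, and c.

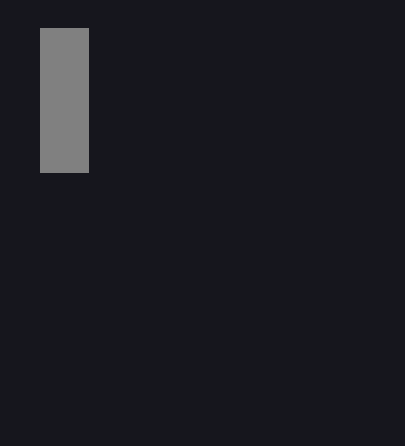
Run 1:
x0 = 40, y0 = 28, x1 = 88, y1 = 172, c = 'gray'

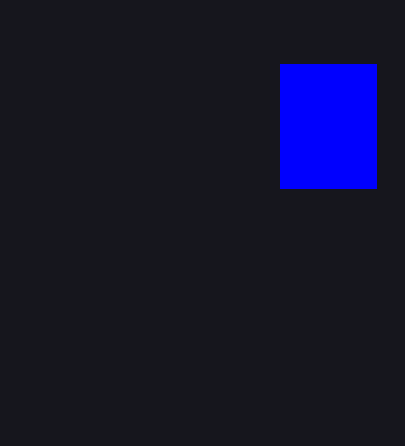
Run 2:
x0 = 280, y0 = 64, x1 = 376, y1 = 188, c = 'blue'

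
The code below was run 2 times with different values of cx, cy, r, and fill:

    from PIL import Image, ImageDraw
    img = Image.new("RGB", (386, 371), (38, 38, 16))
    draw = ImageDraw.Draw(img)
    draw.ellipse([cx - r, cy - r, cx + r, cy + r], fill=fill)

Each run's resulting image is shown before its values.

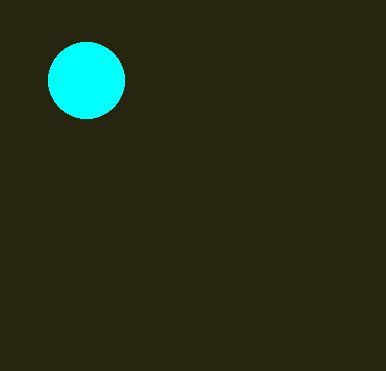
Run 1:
cx = 86, cy = 80, r = 38, fill = 'cyan'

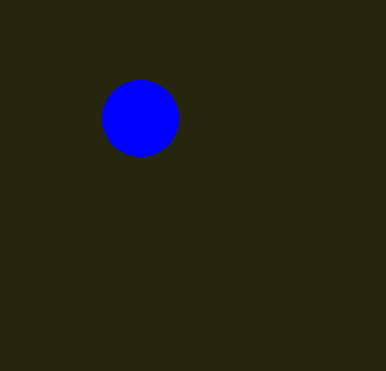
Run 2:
cx = 140; cy = 118; r = 38; fill = 'blue'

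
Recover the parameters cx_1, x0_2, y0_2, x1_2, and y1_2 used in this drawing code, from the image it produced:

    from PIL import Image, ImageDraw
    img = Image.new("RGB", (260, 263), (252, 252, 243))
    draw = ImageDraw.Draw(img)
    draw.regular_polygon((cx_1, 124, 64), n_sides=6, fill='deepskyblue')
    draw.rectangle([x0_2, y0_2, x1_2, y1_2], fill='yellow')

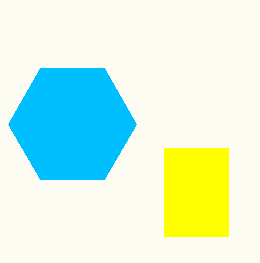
cx_1 = 72
x0_2 = 164
y0_2 = 148
x1_2 = 228
y1_2 = 236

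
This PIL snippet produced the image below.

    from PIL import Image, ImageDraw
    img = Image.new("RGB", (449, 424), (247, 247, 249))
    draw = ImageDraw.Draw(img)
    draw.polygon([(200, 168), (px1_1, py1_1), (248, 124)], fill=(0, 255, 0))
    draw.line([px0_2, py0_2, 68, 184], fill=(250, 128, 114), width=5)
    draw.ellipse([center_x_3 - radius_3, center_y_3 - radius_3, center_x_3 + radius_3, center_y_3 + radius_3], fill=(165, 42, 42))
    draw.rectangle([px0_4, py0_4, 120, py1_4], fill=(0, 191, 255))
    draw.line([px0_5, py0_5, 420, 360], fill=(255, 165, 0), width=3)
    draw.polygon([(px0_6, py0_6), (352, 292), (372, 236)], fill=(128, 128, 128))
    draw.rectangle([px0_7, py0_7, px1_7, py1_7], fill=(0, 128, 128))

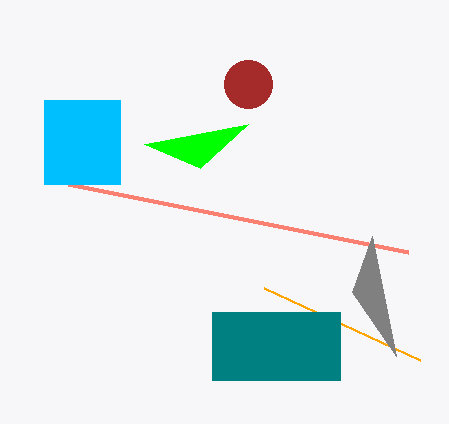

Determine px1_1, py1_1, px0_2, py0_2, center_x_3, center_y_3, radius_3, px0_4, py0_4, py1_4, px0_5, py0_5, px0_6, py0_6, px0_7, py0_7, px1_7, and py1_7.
px1_1 = 144; py1_1 = 144; px0_2 = 408; py0_2 = 252; center_x_3 = 248; center_y_3 = 84; radius_3 = 24; px0_4 = 44; py0_4 = 100; py1_4 = 184; px0_5 = 264; py0_5 = 288; px0_6 = 396; py0_6 = 356; px0_7 = 212; py0_7 = 312; px1_7 = 340; py1_7 = 380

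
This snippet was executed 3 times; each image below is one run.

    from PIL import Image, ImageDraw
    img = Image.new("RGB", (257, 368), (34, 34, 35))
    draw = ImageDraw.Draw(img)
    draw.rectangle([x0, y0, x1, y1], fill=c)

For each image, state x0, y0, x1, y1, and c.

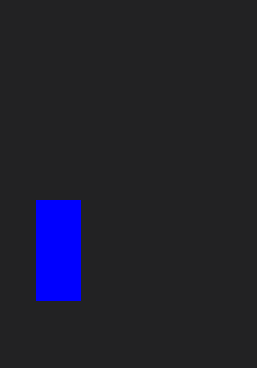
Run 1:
x0 = 36, y0 = 200, x1 = 80, y1 = 300, c = 'blue'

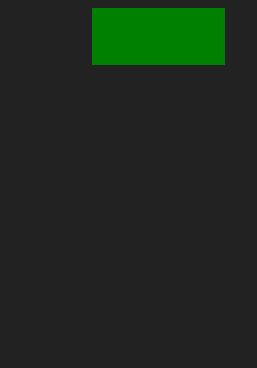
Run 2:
x0 = 92
y0 = 8
x1 = 224
y1 = 64
c = 'green'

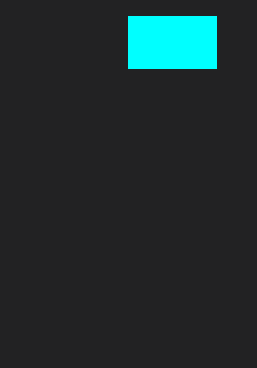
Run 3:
x0 = 128
y0 = 16
x1 = 216
y1 = 68
c = 'cyan'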